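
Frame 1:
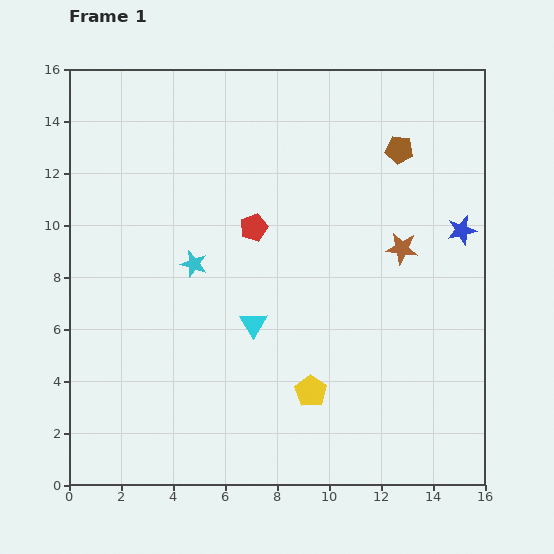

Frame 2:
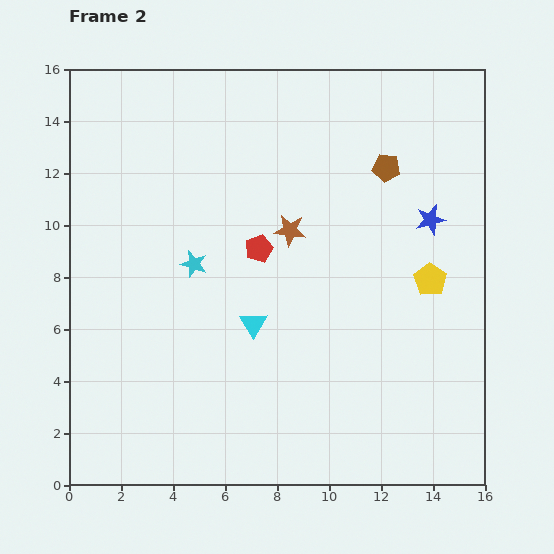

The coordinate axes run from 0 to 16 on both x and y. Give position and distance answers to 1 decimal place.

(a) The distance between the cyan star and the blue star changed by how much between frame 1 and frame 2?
-1.1

Distance in frame 1: 10.4. Distance in frame 2: 9.3.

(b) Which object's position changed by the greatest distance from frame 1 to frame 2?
the yellow pentagon

(moved 6.3; next 4.4)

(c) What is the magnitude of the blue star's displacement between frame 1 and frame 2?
1.3

The blue star moved from (15.1, 9.8) to (13.9, 10.2), a distance of √(1.2² + 0.4²) ≈ 1.3.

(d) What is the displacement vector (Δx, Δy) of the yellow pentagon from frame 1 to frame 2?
(4.6, 4.3)

The yellow pentagon was at (9.3, 3.6) in frame 1 and (13.9, 7.9) in frame 2.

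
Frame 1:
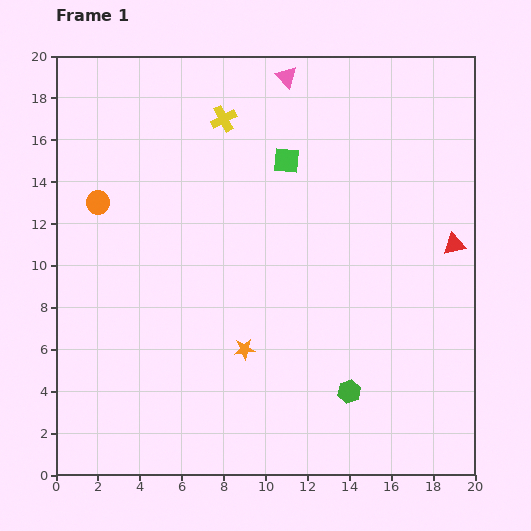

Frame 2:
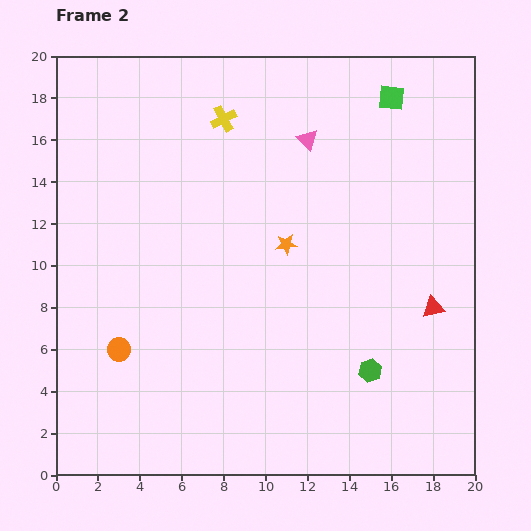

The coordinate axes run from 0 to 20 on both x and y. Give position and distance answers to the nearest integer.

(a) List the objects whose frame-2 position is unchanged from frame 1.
the yellow cross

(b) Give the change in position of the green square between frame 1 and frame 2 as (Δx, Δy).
(5, 3)

The green square was at (11, 15) in frame 1 and (16, 18) in frame 2.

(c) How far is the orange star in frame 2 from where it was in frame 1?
5

The orange star moved from (9, 6) to (11, 11), a distance of √(2² + 5²) ≈ 5.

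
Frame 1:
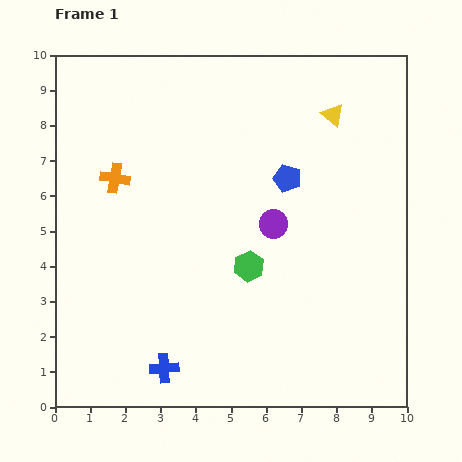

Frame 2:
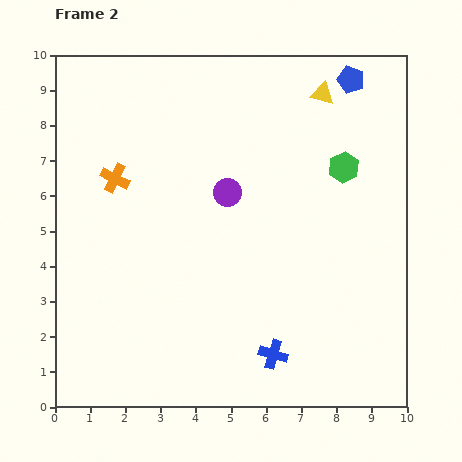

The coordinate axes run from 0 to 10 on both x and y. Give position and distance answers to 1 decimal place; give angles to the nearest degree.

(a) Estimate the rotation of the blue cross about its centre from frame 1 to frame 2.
20° clockwise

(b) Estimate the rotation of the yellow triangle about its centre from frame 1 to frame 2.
26° counter-clockwise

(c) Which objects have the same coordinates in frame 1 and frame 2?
the orange cross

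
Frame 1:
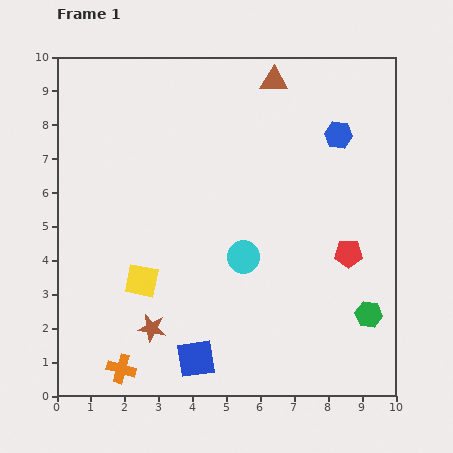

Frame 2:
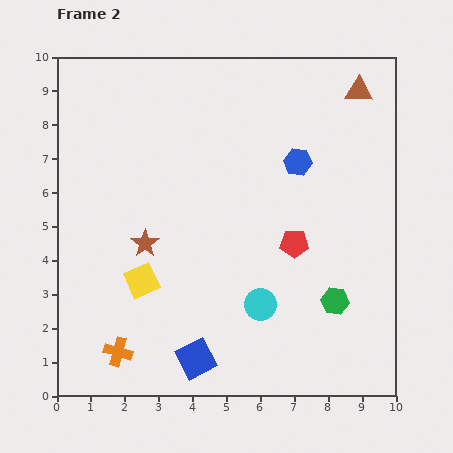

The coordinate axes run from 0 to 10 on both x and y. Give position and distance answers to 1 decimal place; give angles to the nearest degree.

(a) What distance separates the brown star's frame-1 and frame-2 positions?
2.5

The brown star moved from (2.8, 2.0) to (2.6, 4.5), a distance of √(0.2² + 2.5²) ≈ 2.5.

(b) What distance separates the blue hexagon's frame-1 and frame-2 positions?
1.4

The blue hexagon moved from (8.3, 7.7) to (7.1, 6.9), a distance of √(1.2² + 0.8²) ≈ 1.4.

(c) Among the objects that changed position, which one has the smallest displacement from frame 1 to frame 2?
the orange cross

(moved 0.5)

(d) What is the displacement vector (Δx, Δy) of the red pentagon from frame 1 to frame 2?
(-1.6, 0.3)

The red pentagon was at (8.6, 4.2) in frame 1 and (7.0, 4.5) in frame 2.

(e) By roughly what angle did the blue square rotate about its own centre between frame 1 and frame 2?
19° counter-clockwise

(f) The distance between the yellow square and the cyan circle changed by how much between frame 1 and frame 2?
+0.5

Distance in frame 1: 3.1. Distance in frame 2: 3.6.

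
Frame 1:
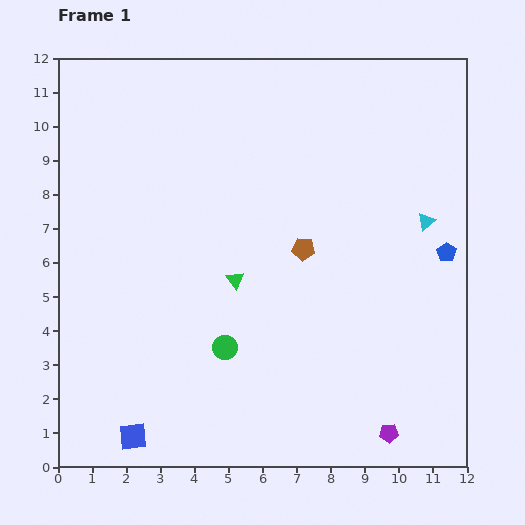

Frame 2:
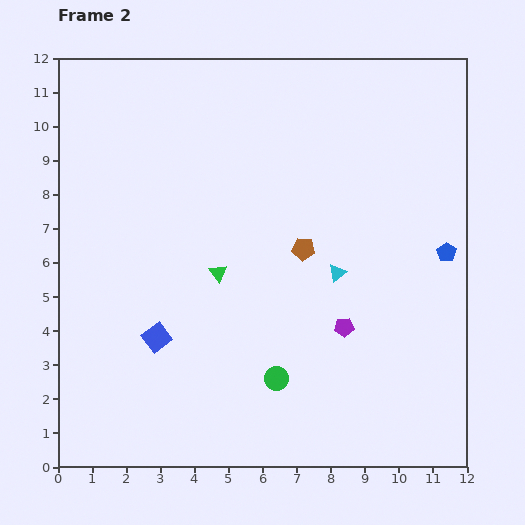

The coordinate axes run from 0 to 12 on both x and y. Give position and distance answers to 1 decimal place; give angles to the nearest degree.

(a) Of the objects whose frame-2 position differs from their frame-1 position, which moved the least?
the green triangle

(moved 0.5)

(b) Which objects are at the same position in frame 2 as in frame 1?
the blue pentagon, the brown pentagon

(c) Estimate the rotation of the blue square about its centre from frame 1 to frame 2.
30° counter-clockwise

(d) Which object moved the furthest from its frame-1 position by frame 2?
the purple pentagon

(moved 3.4; next 3.0)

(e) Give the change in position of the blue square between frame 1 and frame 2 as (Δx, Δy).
(0.7, 2.9)

The blue square was at (2.2, 0.9) in frame 1 and (2.9, 3.8) in frame 2.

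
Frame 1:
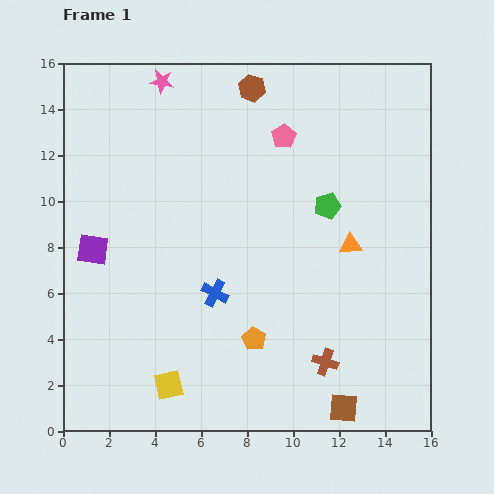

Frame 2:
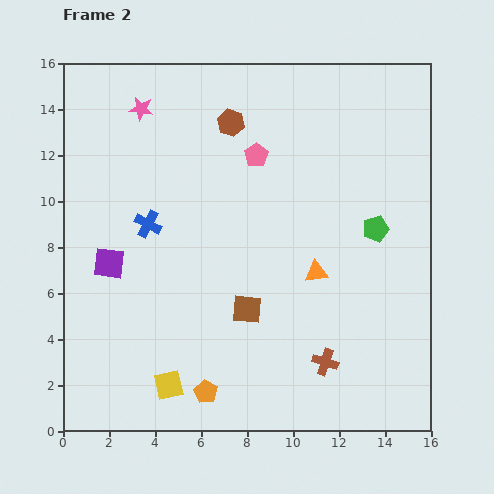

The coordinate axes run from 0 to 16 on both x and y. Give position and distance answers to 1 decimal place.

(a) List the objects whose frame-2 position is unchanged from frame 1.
the brown cross, the yellow square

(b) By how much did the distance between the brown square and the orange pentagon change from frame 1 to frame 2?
-0.9

Distance in frame 1: 4.9. Distance in frame 2: 4.0.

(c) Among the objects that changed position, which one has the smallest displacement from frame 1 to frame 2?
the purple square

(moved 0.9)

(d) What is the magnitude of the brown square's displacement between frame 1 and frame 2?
6.0

The brown square moved from (12.2, 1.0) to (8.0, 5.3), a distance of √(4.2² + 4.3²) ≈ 6.0.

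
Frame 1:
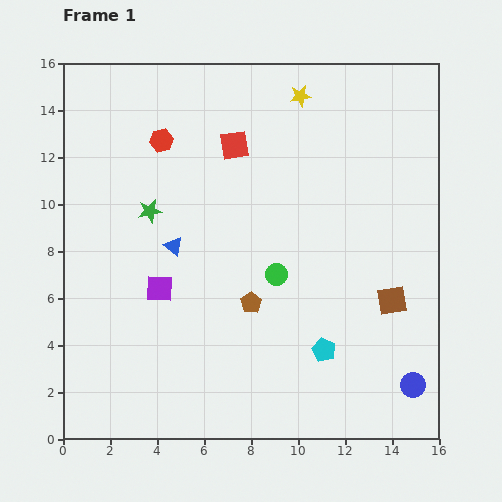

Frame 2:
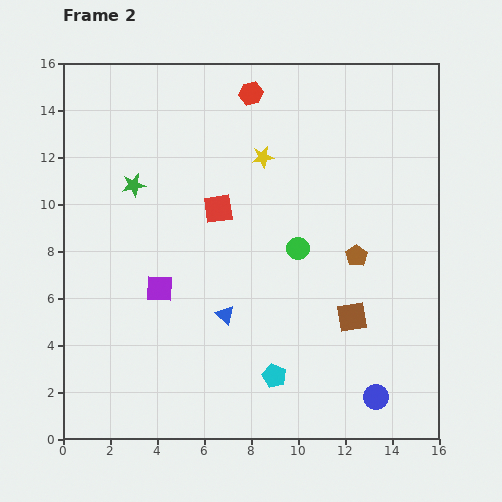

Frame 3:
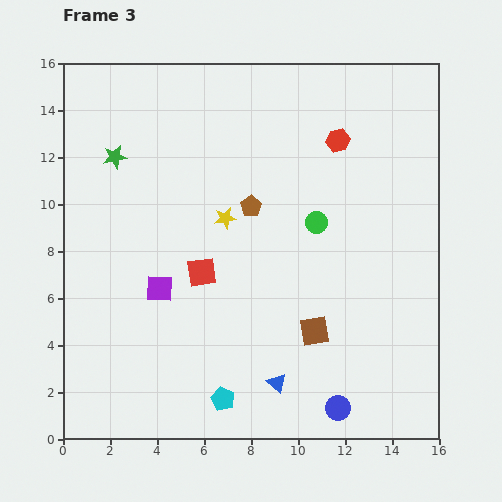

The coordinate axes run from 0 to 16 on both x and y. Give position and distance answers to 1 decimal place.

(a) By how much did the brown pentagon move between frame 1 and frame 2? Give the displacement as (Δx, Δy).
(4.5, 2.0)

The brown pentagon was at (8.0, 5.8) in frame 1 and (12.5, 7.8) in frame 2.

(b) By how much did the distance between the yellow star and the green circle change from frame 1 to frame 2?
-3.5

Distance in frame 1: 7.7. Distance in frame 2: 4.2.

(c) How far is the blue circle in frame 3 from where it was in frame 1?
3.4

The blue circle moved from (14.9, 2.3) to (11.7, 1.3), a distance of √(3.2² + 1.0²) ≈ 3.4.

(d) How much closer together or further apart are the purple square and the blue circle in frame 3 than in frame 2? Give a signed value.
-1.1

Distance in frame 2: 10.3. Distance in frame 3: 9.2.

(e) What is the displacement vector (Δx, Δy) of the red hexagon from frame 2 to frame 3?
(3.7, -2.0)

The red hexagon was at (8.0, 14.7) in frame 2 and (11.7, 12.7) in frame 3.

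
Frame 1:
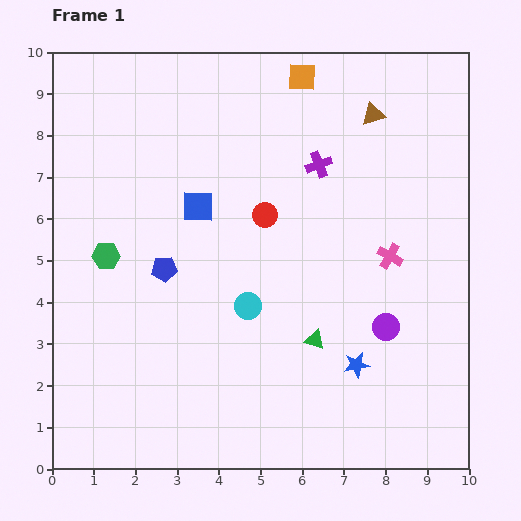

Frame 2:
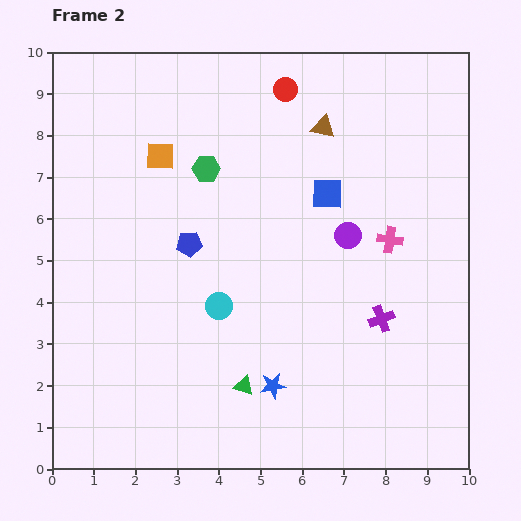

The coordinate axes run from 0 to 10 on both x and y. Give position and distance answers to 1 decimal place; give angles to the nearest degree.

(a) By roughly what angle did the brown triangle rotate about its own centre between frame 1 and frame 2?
29° clockwise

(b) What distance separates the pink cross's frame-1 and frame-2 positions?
0.4

The pink cross moved from (8.1, 5.1) to (8.1, 5.5), a distance of √(0.0² + 0.4²) ≈ 0.4.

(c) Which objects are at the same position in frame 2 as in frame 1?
none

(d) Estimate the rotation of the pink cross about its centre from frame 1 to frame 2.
21° counter-clockwise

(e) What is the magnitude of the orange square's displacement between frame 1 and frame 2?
3.9

The orange square moved from (6.0, 9.4) to (2.6, 7.5), a distance of √(3.4² + 1.9²) ≈ 3.9.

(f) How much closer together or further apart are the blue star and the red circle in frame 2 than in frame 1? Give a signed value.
+2.9

Distance in frame 1: 4.2. Distance in frame 2: 7.1.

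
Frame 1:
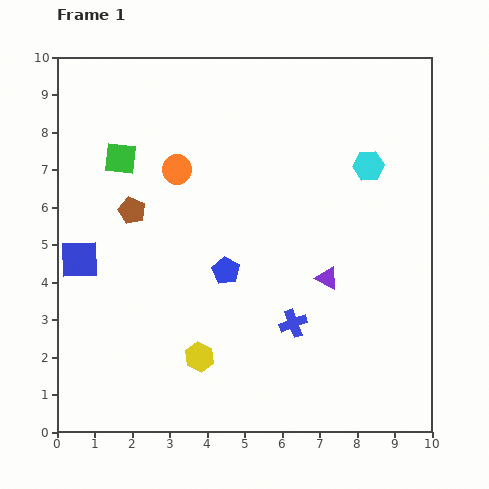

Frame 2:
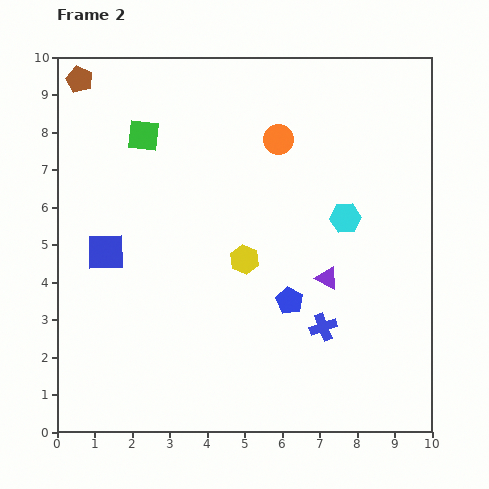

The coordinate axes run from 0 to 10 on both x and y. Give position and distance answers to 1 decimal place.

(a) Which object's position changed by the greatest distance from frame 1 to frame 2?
the brown pentagon

(moved 3.8; next 2.9)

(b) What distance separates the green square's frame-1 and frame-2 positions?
0.8

The green square moved from (1.7, 7.3) to (2.3, 7.9), a distance of √(0.6² + 0.6²) ≈ 0.8.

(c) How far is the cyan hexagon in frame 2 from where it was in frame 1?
1.5

The cyan hexagon moved from (8.3, 7.1) to (7.7, 5.7), a distance of √(0.6² + 1.4²) ≈ 1.5.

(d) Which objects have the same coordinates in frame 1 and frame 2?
the purple triangle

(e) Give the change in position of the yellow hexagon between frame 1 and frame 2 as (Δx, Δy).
(1.2, 2.6)

The yellow hexagon was at (3.8, 2.0) in frame 1 and (5.0, 4.6) in frame 2.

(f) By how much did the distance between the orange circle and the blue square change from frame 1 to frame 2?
+2.0

Distance in frame 1: 3.5. Distance in frame 2: 5.5.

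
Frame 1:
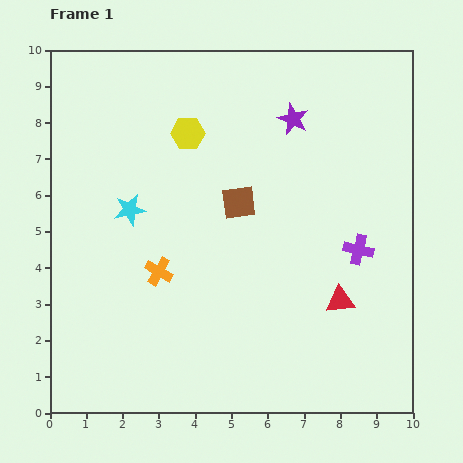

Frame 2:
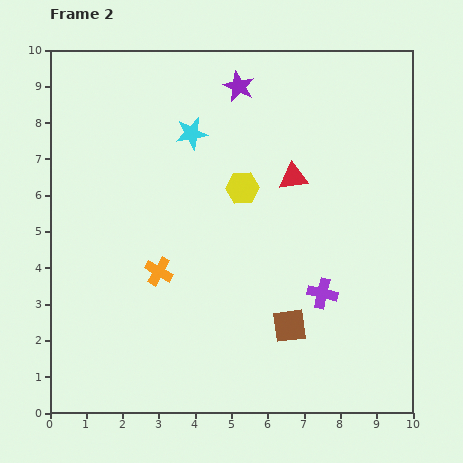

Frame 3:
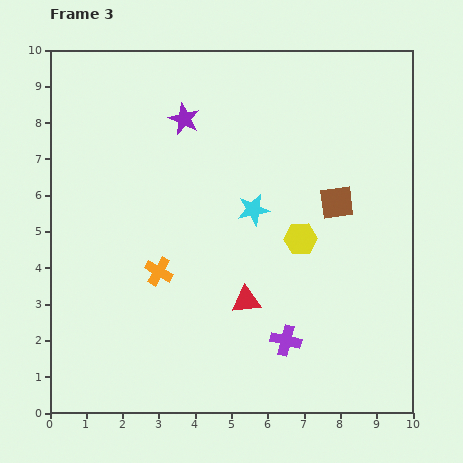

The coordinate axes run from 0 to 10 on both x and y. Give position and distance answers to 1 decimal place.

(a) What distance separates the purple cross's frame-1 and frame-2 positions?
1.6

The purple cross moved from (8.5, 4.5) to (7.5, 3.3), a distance of √(1.0² + 1.2²) ≈ 1.6.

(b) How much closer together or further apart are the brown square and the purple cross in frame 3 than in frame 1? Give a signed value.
+0.5

Distance in frame 1: 3.5. Distance in frame 3: 4.0.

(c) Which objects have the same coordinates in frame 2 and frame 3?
the orange cross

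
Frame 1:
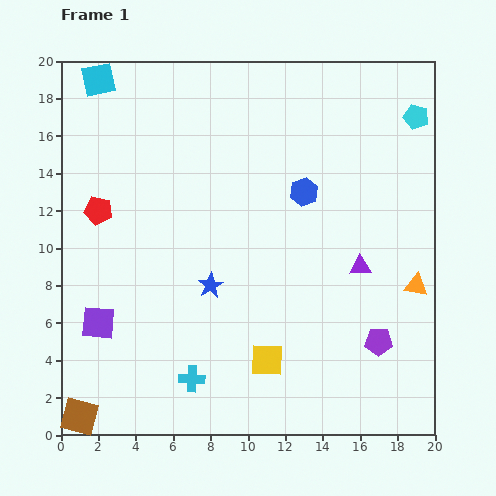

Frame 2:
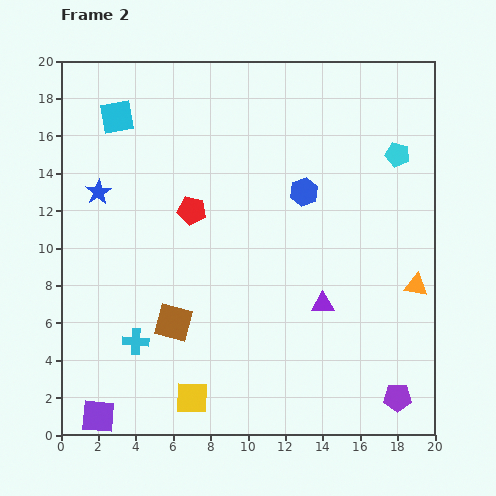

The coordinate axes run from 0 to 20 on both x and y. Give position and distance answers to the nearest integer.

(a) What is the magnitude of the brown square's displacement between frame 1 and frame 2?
7

The brown square moved from (1, 1) to (6, 6), a distance of √(5² + 5²) ≈ 7.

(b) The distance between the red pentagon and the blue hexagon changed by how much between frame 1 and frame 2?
-5

Distance in frame 1: 11. Distance in frame 2: 6.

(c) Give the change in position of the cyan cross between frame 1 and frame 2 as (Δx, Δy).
(-3, 2)

The cyan cross was at (7, 3) in frame 1 and (4, 5) in frame 2.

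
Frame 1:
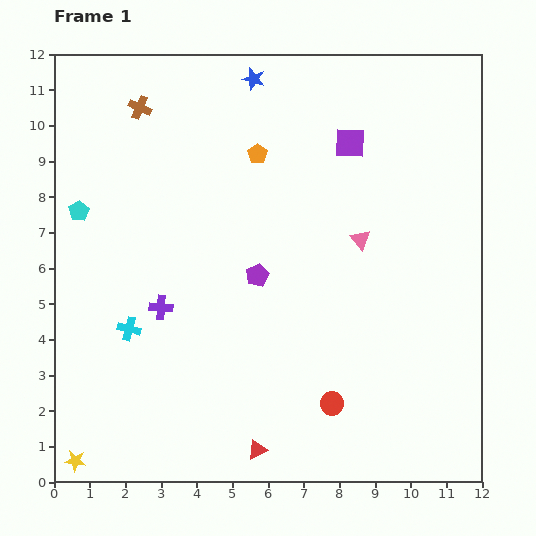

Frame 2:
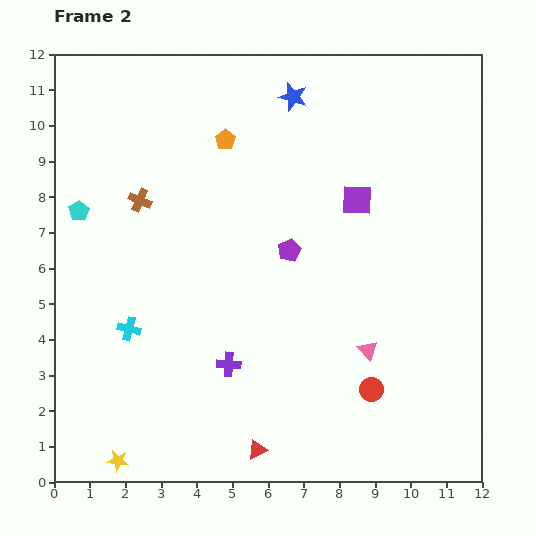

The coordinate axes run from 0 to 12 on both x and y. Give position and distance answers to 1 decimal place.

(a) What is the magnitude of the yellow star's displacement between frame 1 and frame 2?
1.2

The yellow star moved from (0.6, 0.6) to (1.8, 0.6), a distance of √(1.2² + 0.0²) ≈ 1.2.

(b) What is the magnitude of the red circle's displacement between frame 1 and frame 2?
1.2

The red circle moved from (7.8, 2.2) to (8.9, 2.6), a distance of √(1.1² + 0.4²) ≈ 1.2.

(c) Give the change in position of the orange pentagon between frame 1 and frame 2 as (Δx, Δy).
(-0.9, 0.4)

The orange pentagon was at (5.7, 9.2) in frame 1 and (4.8, 9.6) in frame 2.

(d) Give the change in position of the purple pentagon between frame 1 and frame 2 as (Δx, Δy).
(0.9, 0.7)

The purple pentagon was at (5.7, 5.8) in frame 1 and (6.6, 6.5) in frame 2.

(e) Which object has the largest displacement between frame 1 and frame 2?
the pink triangle

(moved 3.1; next 2.6)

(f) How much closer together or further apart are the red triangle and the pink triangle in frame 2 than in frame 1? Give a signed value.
-2.4

Distance in frame 1: 6.6. Distance in frame 2: 4.2.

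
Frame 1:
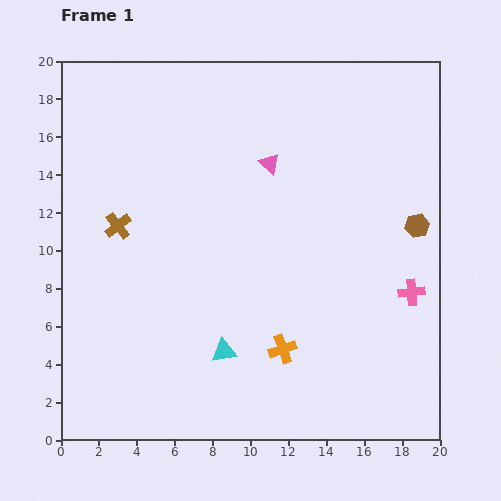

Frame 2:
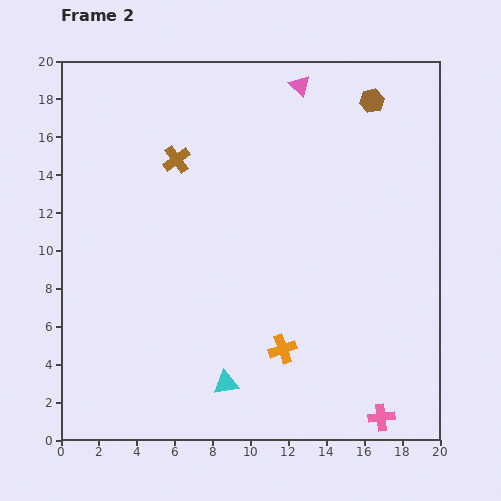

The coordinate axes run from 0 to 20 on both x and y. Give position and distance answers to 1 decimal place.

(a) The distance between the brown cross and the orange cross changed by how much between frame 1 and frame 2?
+0.6

Distance in frame 1: 10.9. Distance in frame 2: 11.5.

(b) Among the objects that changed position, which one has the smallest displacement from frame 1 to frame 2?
the cyan triangle

(moved 1.7)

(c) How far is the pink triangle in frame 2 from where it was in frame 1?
4.4

The pink triangle moved from (11.0, 14.6) to (12.6, 18.7), a distance of √(1.6² + 4.1²) ≈ 4.4.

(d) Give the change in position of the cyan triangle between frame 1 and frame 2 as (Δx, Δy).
(0.1, -1.7)

The cyan triangle was at (8.6, 4.7) in frame 1 and (8.7, 3.0) in frame 2.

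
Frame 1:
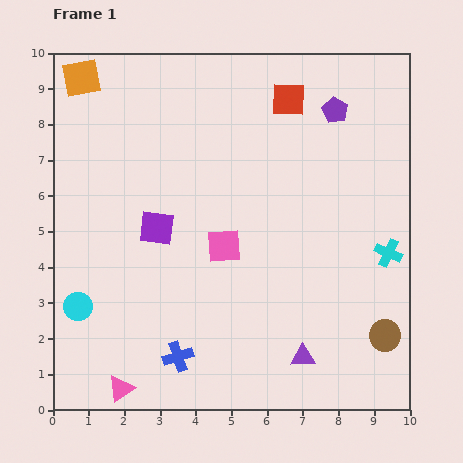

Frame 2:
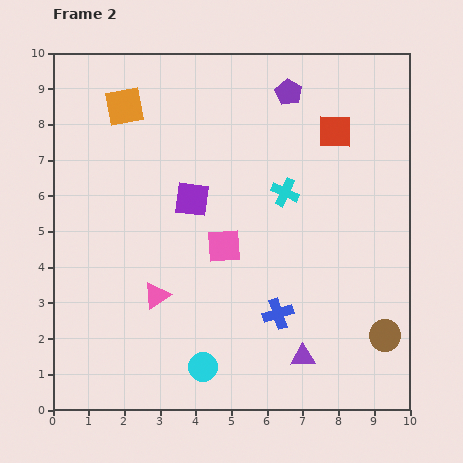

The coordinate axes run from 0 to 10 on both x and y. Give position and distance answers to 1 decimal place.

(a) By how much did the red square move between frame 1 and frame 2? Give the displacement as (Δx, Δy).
(1.3, -0.9)

The red square was at (6.6, 8.7) in frame 1 and (7.9, 7.8) in frame 2.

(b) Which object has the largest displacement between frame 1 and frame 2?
the cyan circle

(moved 3.9; next 3.4)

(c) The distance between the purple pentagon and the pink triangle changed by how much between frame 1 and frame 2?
-3.0

Distance in frame 1: 9.8. Distance in frame 2: 6.8.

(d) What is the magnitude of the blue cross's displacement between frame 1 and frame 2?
3.0

The blue cross moved from (3.5, 1.5) to (6.3, 2.7), a distance of √(2.8² + 1.2²) ≈ 3.0.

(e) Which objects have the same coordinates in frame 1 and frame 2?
the pink square, the purple triangle, the brown circle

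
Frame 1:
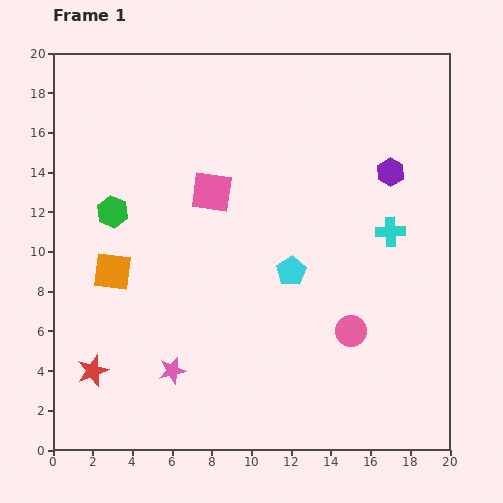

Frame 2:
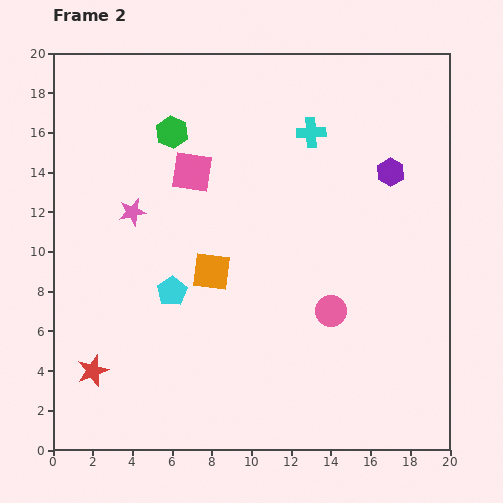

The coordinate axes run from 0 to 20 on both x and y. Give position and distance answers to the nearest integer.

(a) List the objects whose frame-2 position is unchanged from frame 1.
the purple hexagon, the red star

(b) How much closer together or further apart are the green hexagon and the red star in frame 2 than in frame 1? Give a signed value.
+5

Distance in frame 1: 8. Distance in frame 2: 13.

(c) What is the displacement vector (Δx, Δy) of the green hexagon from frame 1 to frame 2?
(3, 4)

The green hexagon was at (3, 12) in frame 1 and (6, 16) in frame 2.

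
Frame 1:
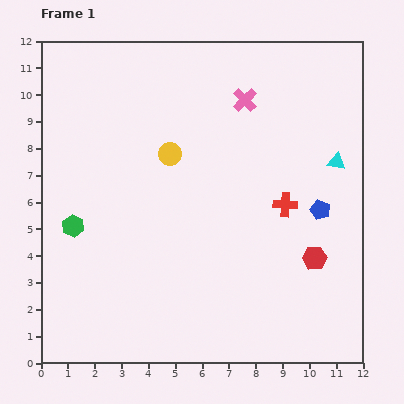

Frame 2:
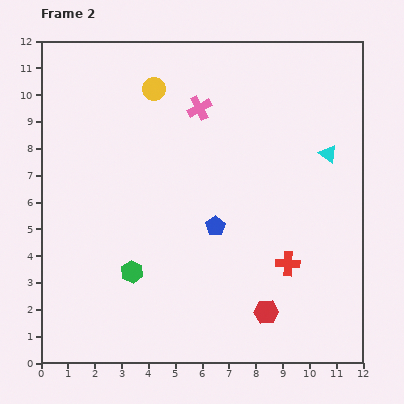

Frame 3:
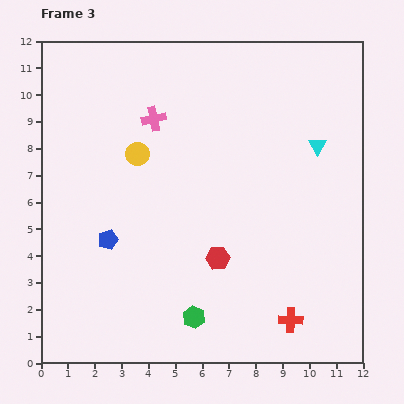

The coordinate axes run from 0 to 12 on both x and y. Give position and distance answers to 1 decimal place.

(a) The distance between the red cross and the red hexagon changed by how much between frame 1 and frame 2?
-0.3

Distance in frame 1: 2.3. Distance in frame 2: 2.0.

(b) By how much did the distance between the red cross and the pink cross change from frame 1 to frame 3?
+4.9

Distance in frame 1: 4.2. Distance in frame 3: 9.1.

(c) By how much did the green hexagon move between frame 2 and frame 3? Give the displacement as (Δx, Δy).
(2.3, -1.7)

The green hexagon was at (3.4, 3.4) in frame 2 and (5.7, 1.7) in frame 3.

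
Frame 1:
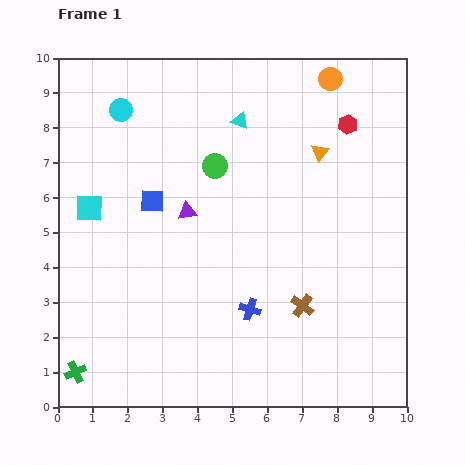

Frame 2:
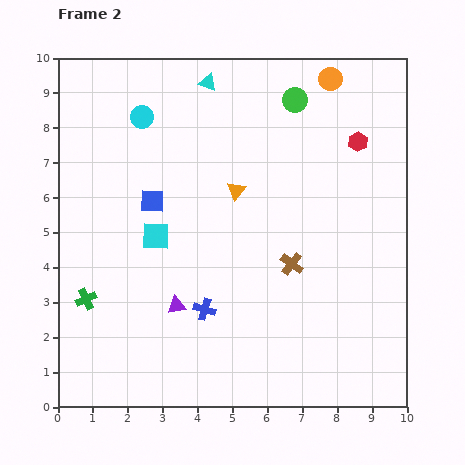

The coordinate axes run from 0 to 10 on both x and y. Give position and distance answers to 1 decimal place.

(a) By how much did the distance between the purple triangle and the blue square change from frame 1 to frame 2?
+2.1

Distance in frame 1: 1.0. Distance in frame 2: 3.1.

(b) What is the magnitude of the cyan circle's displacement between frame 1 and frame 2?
0.6

The cyan circle moved from (1.8, 8.5) to (2.4, 8.3), a distance of √(0.6² + 0.2²) ≈ 0.6.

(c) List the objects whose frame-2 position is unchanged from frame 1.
the blue square, the orange circle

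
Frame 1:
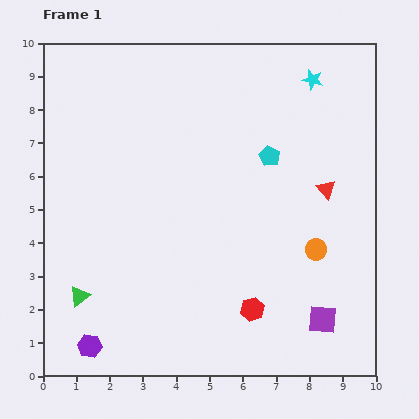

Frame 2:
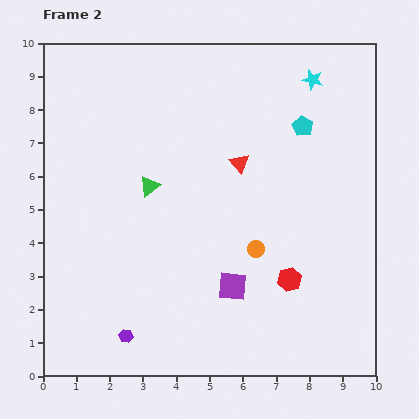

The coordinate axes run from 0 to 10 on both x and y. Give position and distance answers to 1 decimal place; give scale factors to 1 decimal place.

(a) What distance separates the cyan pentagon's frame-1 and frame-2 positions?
1.3

The cyan pentagon moved from (6.8, 6.6) to (7.8, 7.5), a distance of √(1.0² + 0.9²) ≈ 1.3.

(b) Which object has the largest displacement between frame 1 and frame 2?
the green triangle

(moved 3.9; next 2.9)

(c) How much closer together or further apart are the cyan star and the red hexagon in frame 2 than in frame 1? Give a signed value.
-1.1

Distance in frame 1: 7.1. Distance in frame 2: 6.0.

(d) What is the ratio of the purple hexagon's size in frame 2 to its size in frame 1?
0.6×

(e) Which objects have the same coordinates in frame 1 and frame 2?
the cyan star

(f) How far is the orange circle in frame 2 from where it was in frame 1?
1.8

The orange circle moved from (8.2, 3.8) to (6.4, 3.8), a distance of √(1.8² + 0.0²) ≈ 1.8.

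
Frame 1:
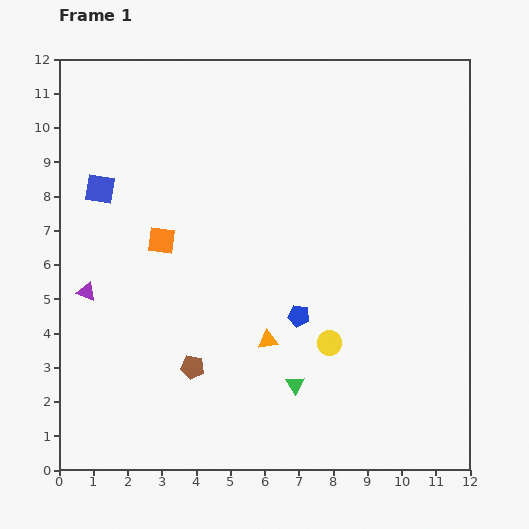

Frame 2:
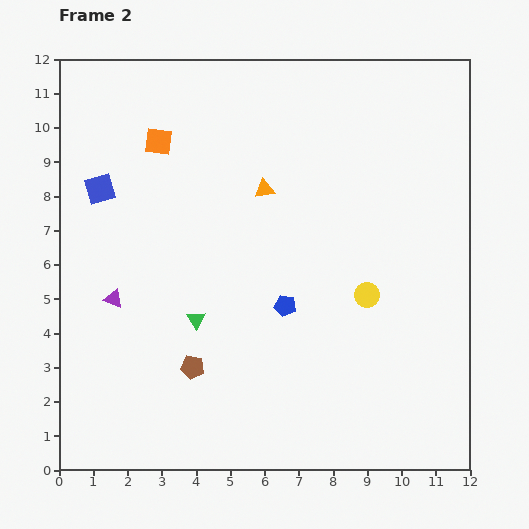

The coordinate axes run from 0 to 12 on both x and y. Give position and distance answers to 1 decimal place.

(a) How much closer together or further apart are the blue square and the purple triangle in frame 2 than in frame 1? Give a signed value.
+0.2

Distance in frame 1: 3.0. Distance in frame 2: 3.2.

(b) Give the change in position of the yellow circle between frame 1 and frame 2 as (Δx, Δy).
(1.1, 1.4)

The yellow circle was at (7.9, 3.7) in frame 1 and (9.0, 5.1) in frame 2.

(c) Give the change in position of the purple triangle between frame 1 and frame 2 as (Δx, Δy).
(0.8, -0.2)

The purple triangle was at (0.8, 5.2) in frame 1 and (1.6, 5.0) in frame 2.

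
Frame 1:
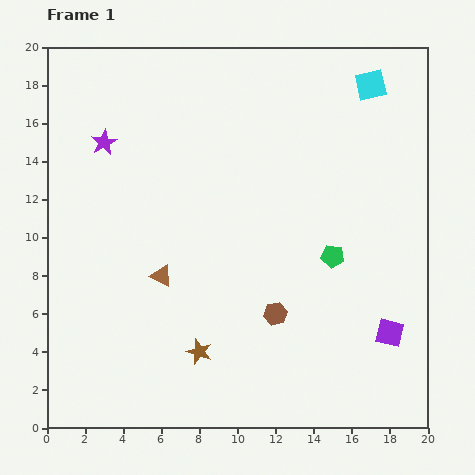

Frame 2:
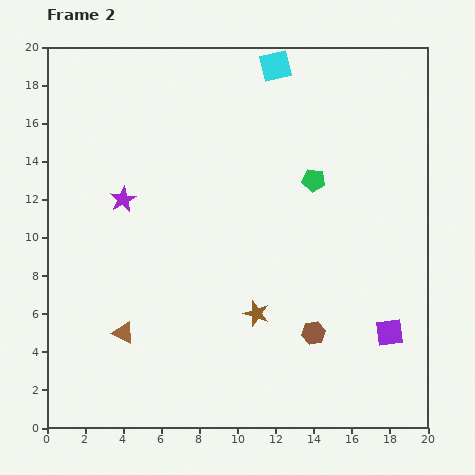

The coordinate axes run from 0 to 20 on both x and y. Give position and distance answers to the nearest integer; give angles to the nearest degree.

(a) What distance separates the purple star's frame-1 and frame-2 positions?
3

The purple star moved from (3, 15) to (4, 12), a distance of √(1² + 3²) ≈ 3.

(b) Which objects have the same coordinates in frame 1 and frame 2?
the purple square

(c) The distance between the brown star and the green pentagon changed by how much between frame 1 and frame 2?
-1

Distance in frame 1: 9. Distance in frame 2: 8.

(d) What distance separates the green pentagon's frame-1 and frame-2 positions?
4

The green pentagon moved from (15, 9) to (14, 13), a distance of √(1² + 4²) ≈ 4.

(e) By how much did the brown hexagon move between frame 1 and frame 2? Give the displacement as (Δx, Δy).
(2, -1)

The brown hexagon was at (12, 6) in frame 1 and (14, 5) in frame 2.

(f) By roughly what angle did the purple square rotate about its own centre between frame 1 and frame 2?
22° counter-clockwise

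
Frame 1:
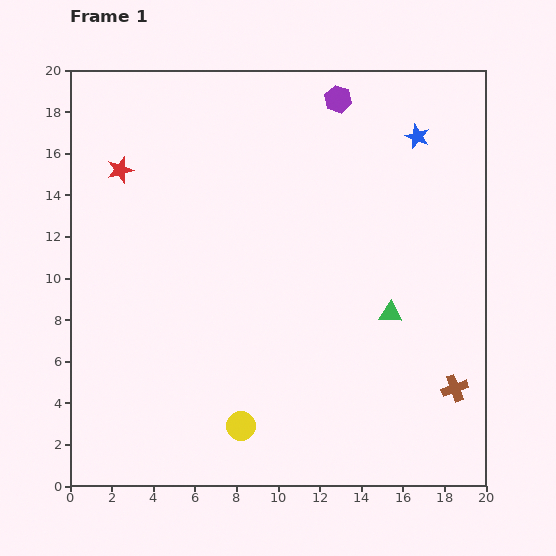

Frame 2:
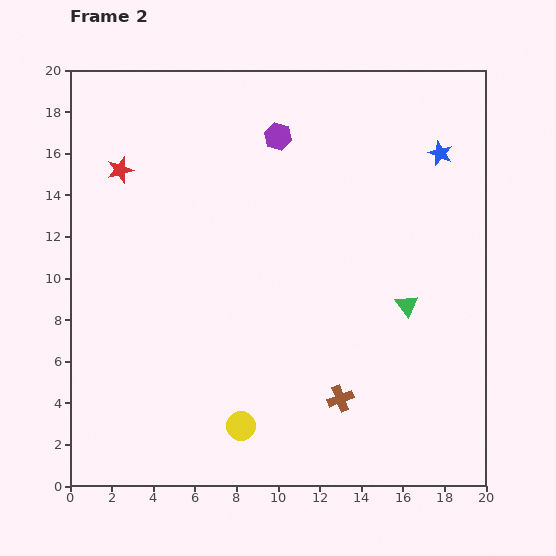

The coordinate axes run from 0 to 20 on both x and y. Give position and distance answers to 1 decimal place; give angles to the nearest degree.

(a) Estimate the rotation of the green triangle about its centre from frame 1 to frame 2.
49° clockwise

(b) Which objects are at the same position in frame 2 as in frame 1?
the yellow circle, the red star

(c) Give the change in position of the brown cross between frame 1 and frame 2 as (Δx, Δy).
(-5.5, -0.5)

The brown cross was at (18.5, 4.7) in frame 1 and (13.0, 4.2) in frame 2.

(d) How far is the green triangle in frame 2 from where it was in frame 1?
0.9

The green triangle moved from (15.4, 8.3) to (16.2, 8.7), a distance of √(0.8² + 0.4²) ≈ 0.9.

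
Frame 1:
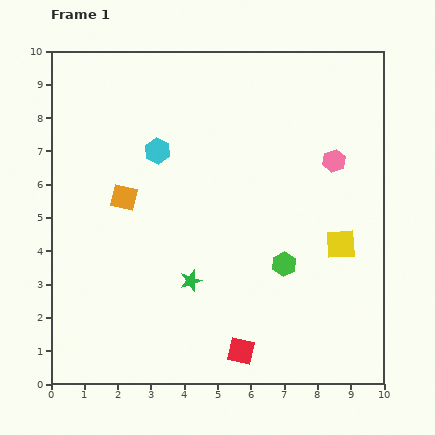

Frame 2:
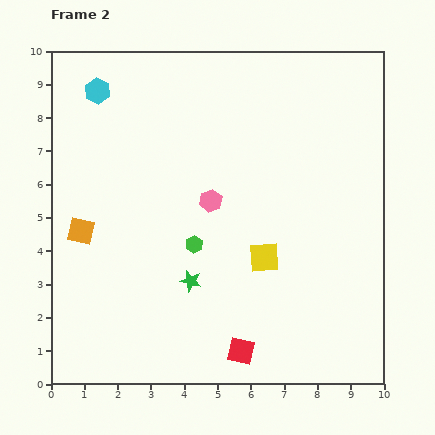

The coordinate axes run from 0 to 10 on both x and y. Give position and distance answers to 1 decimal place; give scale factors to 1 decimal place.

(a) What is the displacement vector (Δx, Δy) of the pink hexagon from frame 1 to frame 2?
(-3.7, -1.2)

The pink hexagon was at (8.5, 6.7) in frame 1 and (4.8, 5.5) in frame 2.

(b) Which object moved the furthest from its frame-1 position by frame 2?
the pink hexagon

(moved 3.9; next 2.8)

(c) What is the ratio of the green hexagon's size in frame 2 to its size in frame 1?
0.7×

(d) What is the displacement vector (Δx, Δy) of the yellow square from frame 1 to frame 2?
(-2.3, -0.4)

The yellow square was at (8.7, 4.2) in frame 1 and (6.4, 3.8) in frame 2.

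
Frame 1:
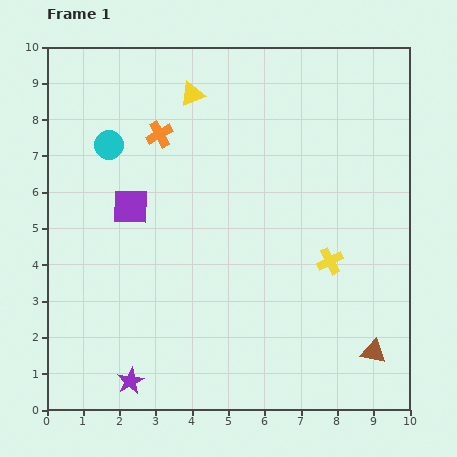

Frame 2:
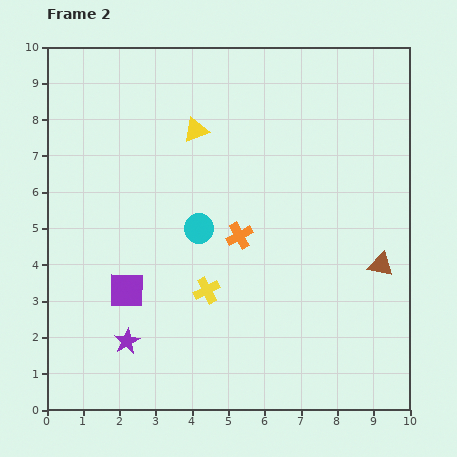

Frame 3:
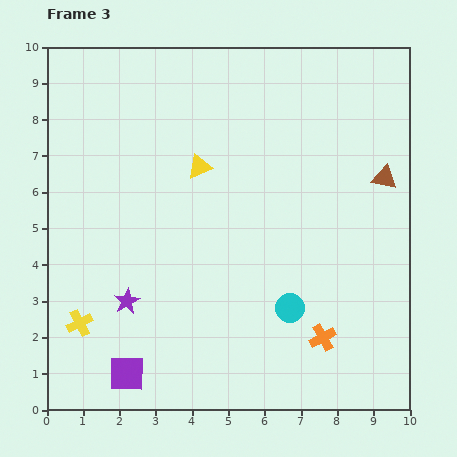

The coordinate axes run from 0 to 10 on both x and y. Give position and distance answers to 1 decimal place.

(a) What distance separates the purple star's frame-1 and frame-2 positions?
1.1

The purple star moved from (2.3, 0.8) to (2.2, 1.9), a distance of √(0.1² + 1.1²) ≈ 1.1.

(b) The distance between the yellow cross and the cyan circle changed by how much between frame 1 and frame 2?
-5.2

Distance in frame 1: 6.9. Distance in frame 2: 1.7.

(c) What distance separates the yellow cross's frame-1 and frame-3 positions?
7.1

The yellow cross moved from (7.8, 4.1) to (0.9, 2.4), a distance of √(6.9² + 1.7²) ≈ 7.1.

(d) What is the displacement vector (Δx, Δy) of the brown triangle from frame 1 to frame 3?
(0.3, 4.8)

The brown triangle was at (9.0, 1.6) in frame 1 and (9.3, 6.4) in frame 3.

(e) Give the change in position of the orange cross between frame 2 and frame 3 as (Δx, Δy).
(2.3, -2.8)

The orange cross was at (5.3, 4.8) in frame 2 and (7.6, 2.0) in frame 3.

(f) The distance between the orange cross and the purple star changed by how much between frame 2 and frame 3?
+1.3

Distance in frame 2: 4.2. Distance in frame 3: 5.5.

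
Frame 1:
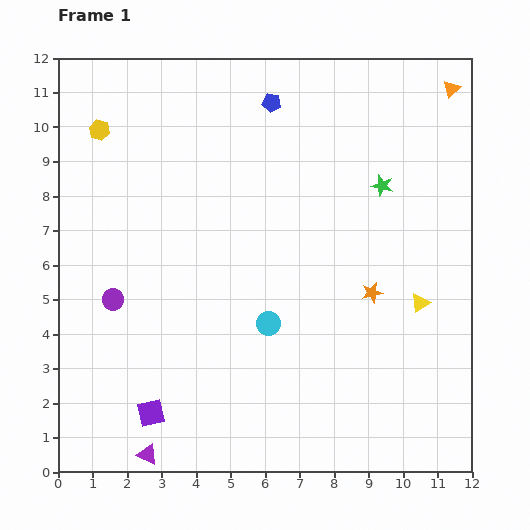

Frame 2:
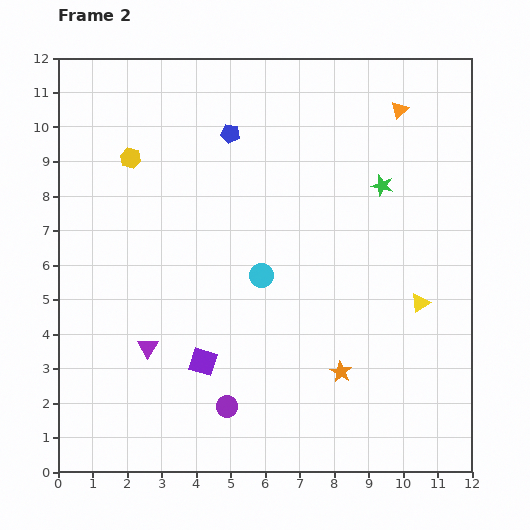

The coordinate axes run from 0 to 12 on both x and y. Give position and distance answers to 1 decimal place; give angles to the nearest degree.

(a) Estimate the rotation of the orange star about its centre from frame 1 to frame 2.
29° counter-clockwise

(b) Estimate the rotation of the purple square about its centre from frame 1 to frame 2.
30° clockwise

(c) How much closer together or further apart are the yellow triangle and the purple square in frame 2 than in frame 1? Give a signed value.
-1.9

Distance in frame 1: 8.4. Distance in frame 2: 6.5.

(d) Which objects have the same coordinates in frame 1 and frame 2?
the green star, the yellow triangle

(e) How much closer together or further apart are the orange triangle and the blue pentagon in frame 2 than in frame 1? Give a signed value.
-0.3

Distance in frame 1: 5.2. Distance in frame 2: 4.9.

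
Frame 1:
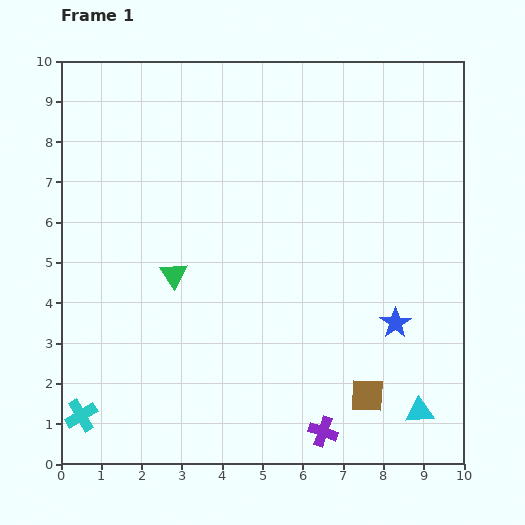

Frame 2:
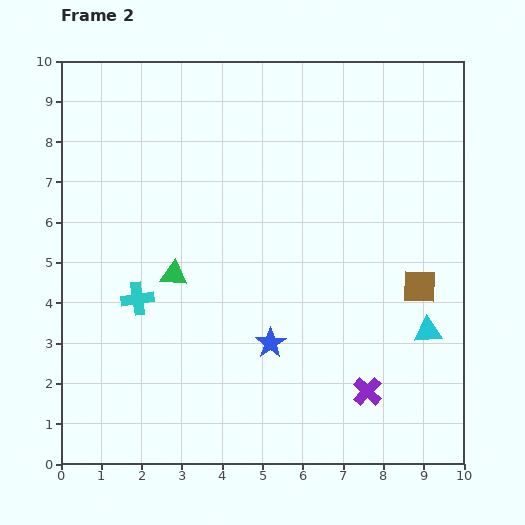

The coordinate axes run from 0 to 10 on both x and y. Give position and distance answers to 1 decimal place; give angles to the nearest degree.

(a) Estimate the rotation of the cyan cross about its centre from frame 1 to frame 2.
22° clockwise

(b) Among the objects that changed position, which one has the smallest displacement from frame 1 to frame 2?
the purple cross

(moved 1.5)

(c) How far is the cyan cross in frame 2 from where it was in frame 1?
3.2

The cyan cross moved from (0.5, 1.2) to (1.9, 4.1), a distance of √(1.4² + 2.9²) ≈ 3.2.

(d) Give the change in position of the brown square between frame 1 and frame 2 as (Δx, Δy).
(1.3, 2.7)

The brown square was at (7.6, 1.7) in frame 1 and (8.9, 4.4) in frame 2.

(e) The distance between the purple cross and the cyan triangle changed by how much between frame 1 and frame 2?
-0.4

Distance in frame 1: 2.5. Distance in frame 2: 2.1.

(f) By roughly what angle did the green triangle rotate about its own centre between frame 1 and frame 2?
51° counter-clockwise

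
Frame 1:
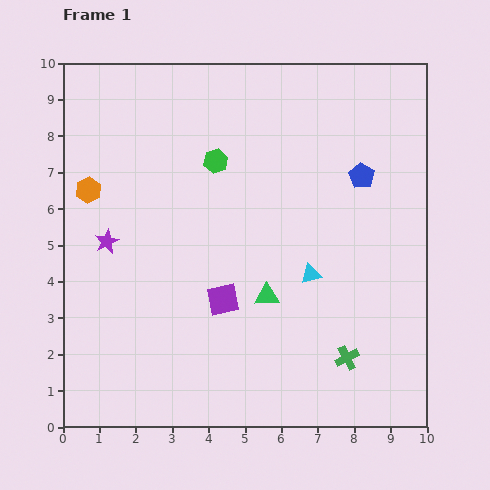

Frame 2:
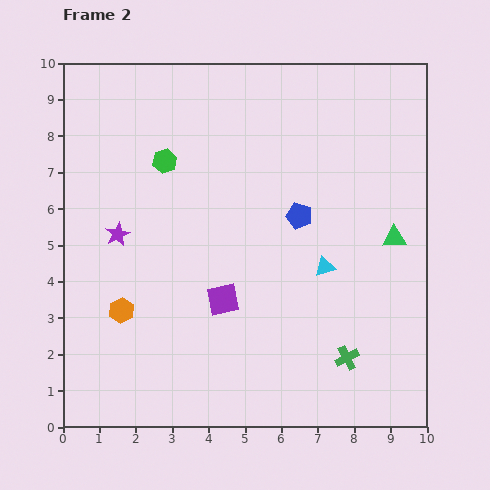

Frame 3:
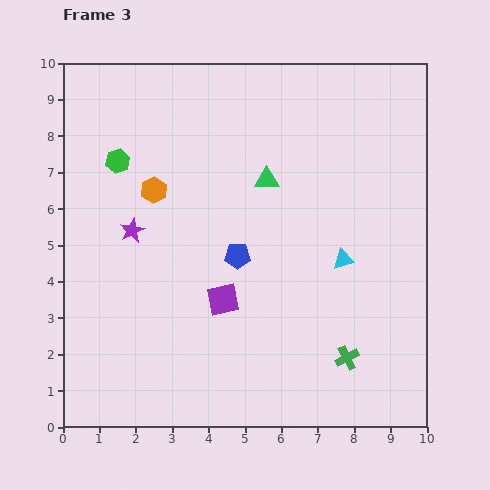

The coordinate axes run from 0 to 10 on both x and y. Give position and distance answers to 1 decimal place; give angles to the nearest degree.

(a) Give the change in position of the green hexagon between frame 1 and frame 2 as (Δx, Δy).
(-1.4, 0.0)

The green hexagon was at (4.2, 7.3) in frame 1 and (2.8, 7.3) in frame 2.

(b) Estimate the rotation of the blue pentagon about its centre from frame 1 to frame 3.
31° counter-clockwise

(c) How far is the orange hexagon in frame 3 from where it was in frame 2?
3.4

The orange hexagon moved from (1.6, 3.2) to (2.5, 6.5), a distance of √(0.9² + 3.3²) ≈ 3.4.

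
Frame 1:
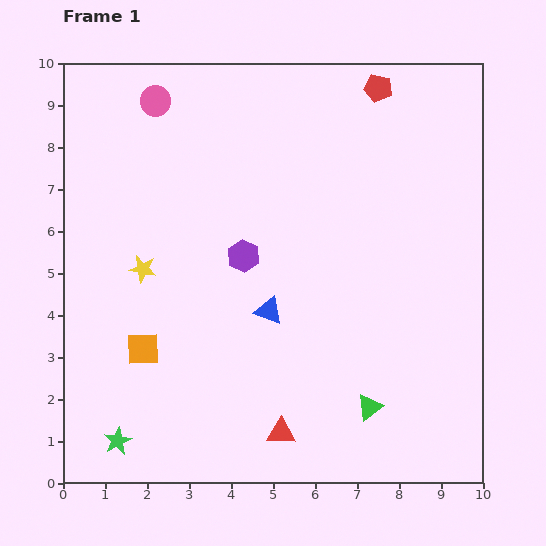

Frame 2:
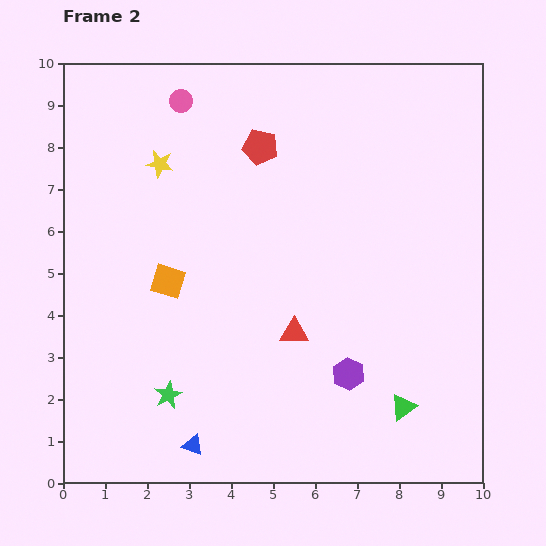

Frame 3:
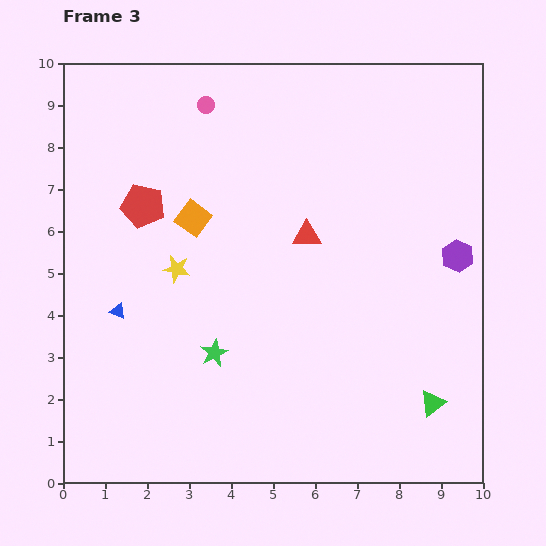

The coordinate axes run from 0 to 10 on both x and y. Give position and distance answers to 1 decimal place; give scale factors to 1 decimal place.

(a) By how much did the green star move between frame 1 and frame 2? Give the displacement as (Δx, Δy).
(1.2, 1.1)

The green star was at (1.3, 1.0) in frame 1 and (2.5, 2.1) in frame 2.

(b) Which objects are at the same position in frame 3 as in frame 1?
none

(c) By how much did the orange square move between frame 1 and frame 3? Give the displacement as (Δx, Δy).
(1.2, 3.1)

The orange square was at (1.9, 3.2) in frame 1 and (3.1, 6.3) in frame 3.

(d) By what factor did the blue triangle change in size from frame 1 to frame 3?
0.6×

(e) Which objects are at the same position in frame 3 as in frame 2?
none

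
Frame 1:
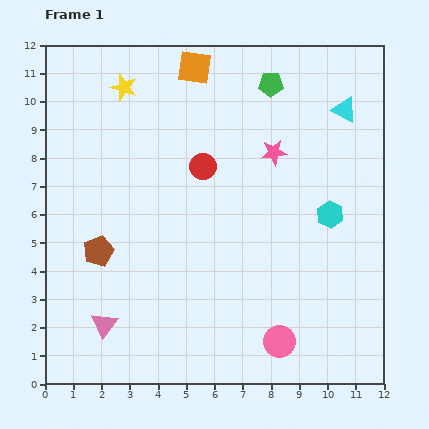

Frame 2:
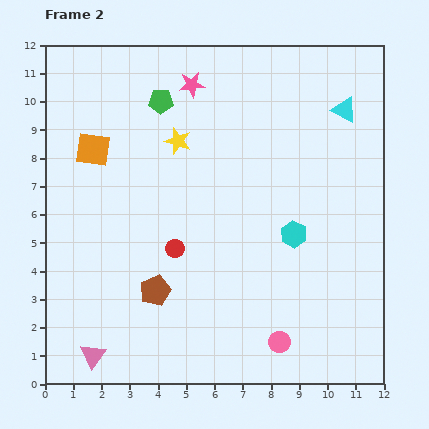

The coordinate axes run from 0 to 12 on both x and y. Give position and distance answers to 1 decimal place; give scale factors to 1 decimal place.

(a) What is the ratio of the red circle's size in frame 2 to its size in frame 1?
0.7×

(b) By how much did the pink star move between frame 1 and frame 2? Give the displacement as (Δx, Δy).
(-2.9, 2.4)

The pink star was at (8.1, 8.2) in frame 1 and (5.2, 10.6) in frame 2.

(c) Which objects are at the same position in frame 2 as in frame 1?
the cyan triangle, the pink circle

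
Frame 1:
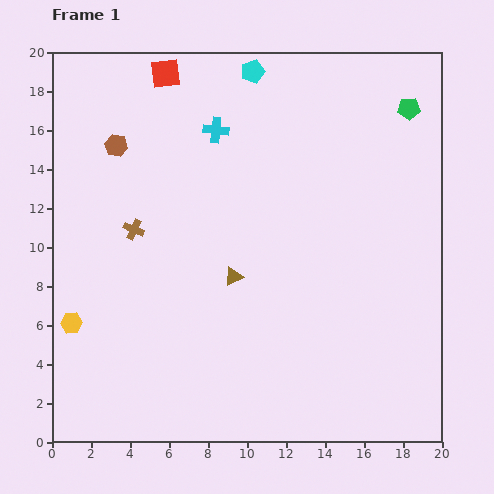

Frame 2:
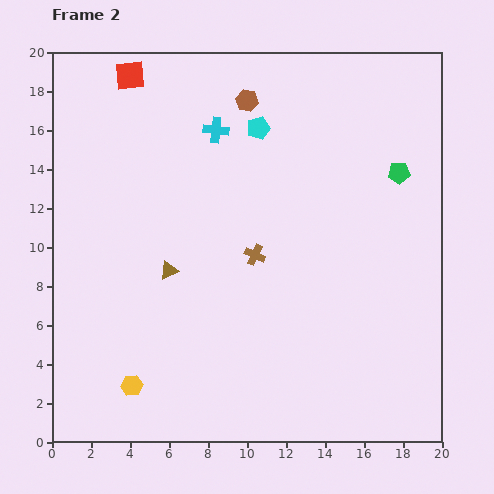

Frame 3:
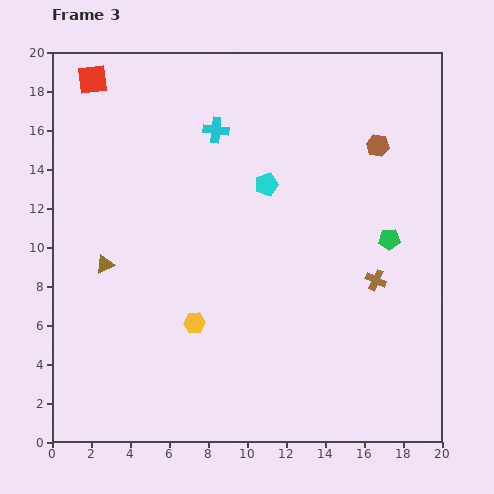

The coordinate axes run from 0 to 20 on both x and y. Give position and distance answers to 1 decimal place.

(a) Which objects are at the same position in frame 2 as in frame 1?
the cyan cross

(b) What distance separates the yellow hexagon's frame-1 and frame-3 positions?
6.3

The yellow hexagon moved from (1.0, 6.1) to (7.3, 6.1), a distance of √(6.3² + 0.0²) ≈ 6.3.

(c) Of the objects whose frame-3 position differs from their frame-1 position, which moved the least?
the red square

(moved 3.7)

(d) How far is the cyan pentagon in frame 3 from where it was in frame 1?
5.8

The cyan pentagon moved from (10.3, 19.0) to (11.0, 13.2), a distance of √(0.7² + 5.8²) ≈ 5.8.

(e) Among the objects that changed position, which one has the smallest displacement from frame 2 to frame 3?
the red square

(moved 1.9)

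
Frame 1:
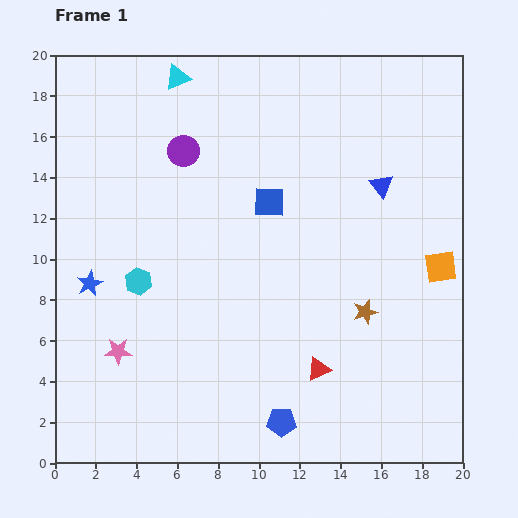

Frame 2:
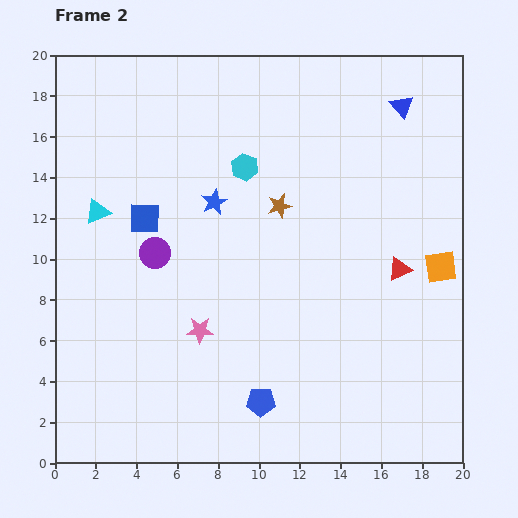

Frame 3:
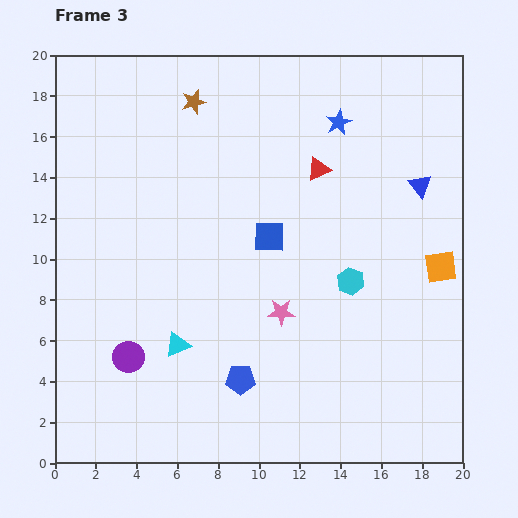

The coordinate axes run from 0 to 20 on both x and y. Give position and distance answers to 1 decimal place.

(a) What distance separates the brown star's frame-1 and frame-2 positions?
6.7

The brown star moved from (15.2, 7.4) to (11.0, 12.6), a distance of √(4.2² + 5.2²) ≈ 6.7.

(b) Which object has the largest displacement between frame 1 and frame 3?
the blue star

(moved 14.5; next 13.3)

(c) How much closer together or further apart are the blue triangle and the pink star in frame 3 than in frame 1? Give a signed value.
-6.0

Distance in frame 1: 15.2. Distance in frame 3: 9.2.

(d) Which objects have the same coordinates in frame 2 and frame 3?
the orange square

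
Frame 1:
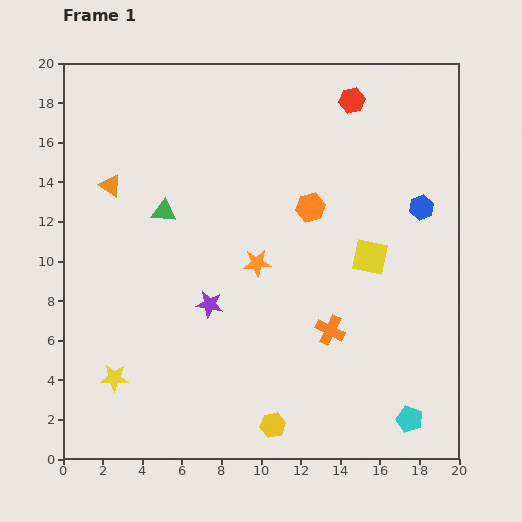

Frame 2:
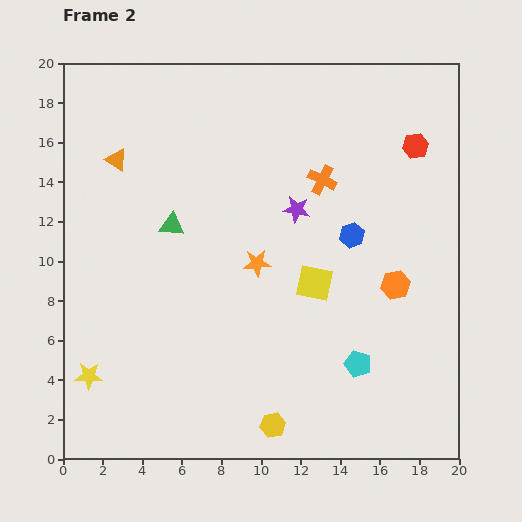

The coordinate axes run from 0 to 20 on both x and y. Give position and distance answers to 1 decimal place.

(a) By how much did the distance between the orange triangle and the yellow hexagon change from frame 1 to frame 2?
+1.0

Distance in frame 1: 14.6. Distance in frame 2: 15.6.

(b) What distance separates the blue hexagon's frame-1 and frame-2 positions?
3.8

The blue hexagon moved from (18.1, 12.7) to (14.6, 11.3), a distance of √(3.5² + 1.4²) ≈ 3.8.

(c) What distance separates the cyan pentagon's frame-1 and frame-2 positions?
3.8

The cyan pentagon moved from (17.5, 2.0) to (14.9, 4.8), a distance of √(2.6² + 2.8²) ≈ 3.8.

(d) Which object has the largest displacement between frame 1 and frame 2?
the orange cross

(moved 7.6; next 6.5)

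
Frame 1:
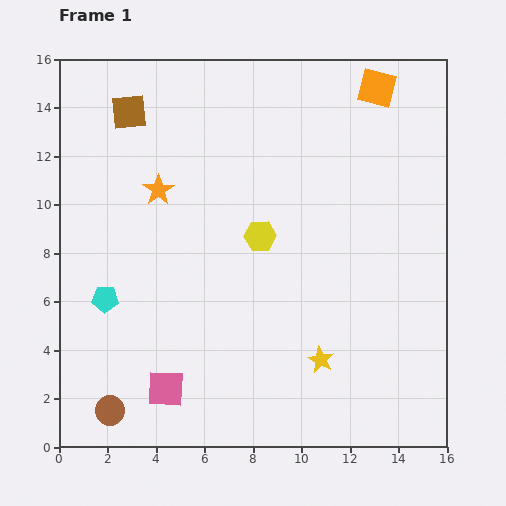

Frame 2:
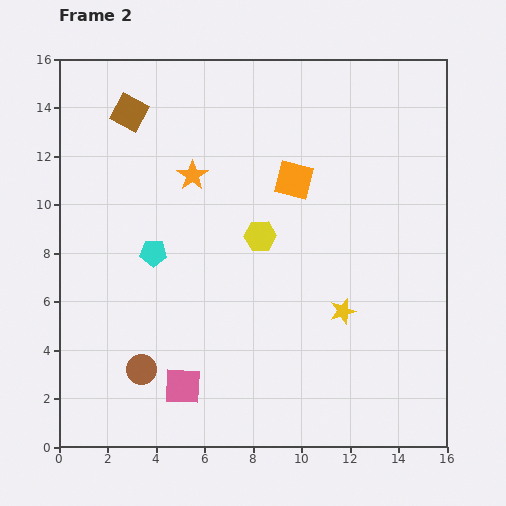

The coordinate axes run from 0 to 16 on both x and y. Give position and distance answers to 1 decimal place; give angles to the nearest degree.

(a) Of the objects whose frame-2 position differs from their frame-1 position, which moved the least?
the pink square

(moved 0.7)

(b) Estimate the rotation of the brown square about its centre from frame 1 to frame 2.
33° clockwise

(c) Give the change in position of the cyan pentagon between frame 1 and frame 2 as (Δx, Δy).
(2.0, 1.9)

The cyan pentagon was at (1.9, 6.1) in frame 1 and (3.9, 8.0) in frame 2.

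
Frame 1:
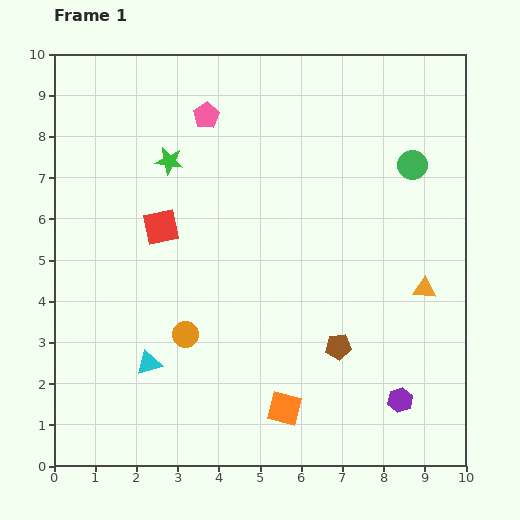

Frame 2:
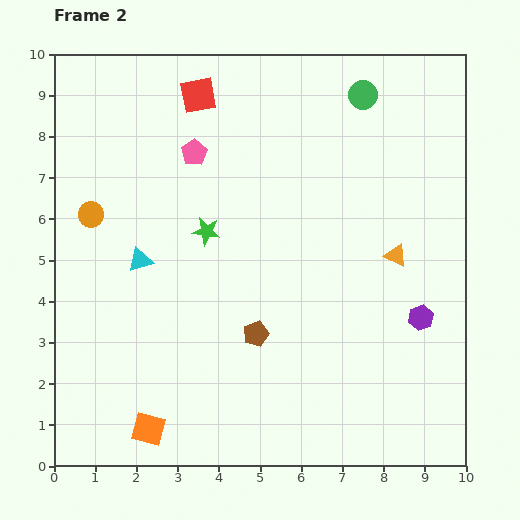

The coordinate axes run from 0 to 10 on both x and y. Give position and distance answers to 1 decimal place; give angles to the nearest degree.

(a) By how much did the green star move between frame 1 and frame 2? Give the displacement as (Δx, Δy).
(0.9, -1.7)

The green star was at (2.8, 7.4) in frame 1 and (3.7, 5.7) in frame 2.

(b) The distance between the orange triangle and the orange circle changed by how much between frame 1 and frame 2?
+1.6

Distance in frame 1: 5.9. Distance in frame 2: 7.5.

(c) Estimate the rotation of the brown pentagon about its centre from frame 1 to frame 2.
15° counter-clockwise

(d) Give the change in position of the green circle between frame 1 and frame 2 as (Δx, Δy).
(-1.2, 1.7)

The green circle was at (8.7, 7.3) in frame 1 and (7.5, 9.0) in frame 2.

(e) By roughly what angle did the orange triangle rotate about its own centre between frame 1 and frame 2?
21° clockwise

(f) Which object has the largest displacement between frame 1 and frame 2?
the orange circle

(moved 3.7; next 3.3)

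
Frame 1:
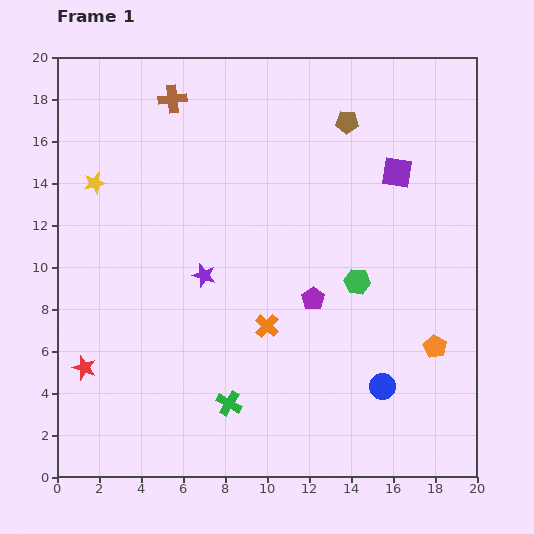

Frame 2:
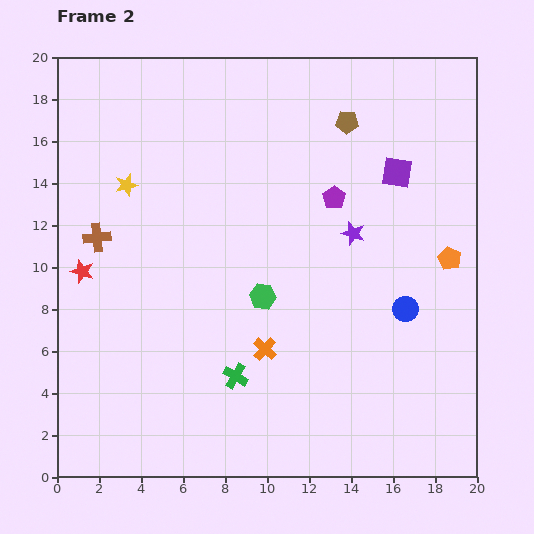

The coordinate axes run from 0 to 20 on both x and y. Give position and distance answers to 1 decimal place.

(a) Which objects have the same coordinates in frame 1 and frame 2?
the purple square, the brown pentagon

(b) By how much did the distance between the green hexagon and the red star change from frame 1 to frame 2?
-4.9

Distance in frame 1: 13.6. Distance in frame 2: 8.7.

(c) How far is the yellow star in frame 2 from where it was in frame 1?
1.5

The yellow star moved from (1.8, 14.0) to (3.3, 13.9), a distance of √(1.5² + 0.1²) ≈ 1.5.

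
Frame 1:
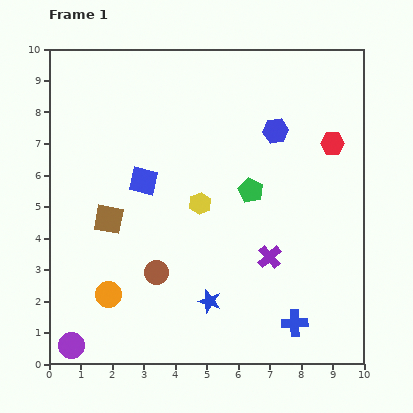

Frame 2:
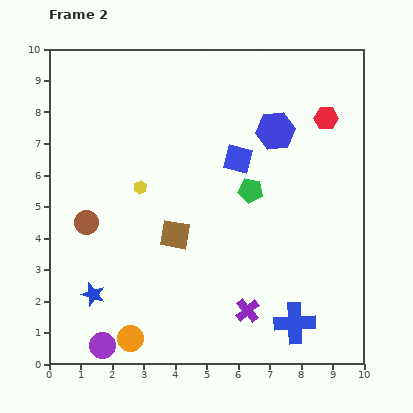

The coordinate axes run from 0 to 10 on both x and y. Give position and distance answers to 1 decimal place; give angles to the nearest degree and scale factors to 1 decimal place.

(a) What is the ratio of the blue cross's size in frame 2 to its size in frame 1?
1.5×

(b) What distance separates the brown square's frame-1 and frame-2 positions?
2.2

The brown square moved from (1.9, 4.6) to (4.0, 4.1), a distance of √(2.1² + 0.5²) ≈ 2.2.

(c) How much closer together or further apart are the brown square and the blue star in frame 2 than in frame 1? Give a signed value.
-0.9

Distance in frame 1: 4.1. Distance in frame 2: 3.2.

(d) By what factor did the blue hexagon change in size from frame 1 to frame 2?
1.5×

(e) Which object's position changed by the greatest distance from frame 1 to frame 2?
the blue star

(moved 3.7; next 3.1)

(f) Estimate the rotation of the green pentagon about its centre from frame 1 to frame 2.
17° counter-clockwise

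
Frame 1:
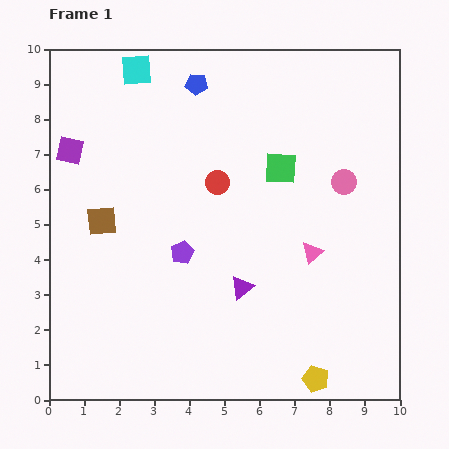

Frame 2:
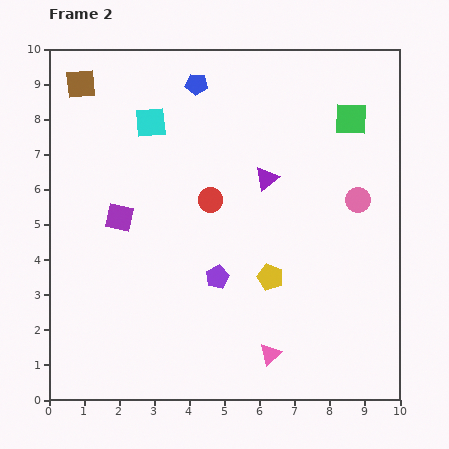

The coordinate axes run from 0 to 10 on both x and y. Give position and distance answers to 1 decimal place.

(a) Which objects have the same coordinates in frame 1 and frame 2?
the blue pentagon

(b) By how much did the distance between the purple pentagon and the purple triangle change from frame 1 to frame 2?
+1.1

Distance in frame 1: 2.0. Distance in frame 2: 3.1.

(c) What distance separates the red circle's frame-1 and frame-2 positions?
0.5

The red circle moved from (4.8, 6.2) to (4.6, 5.7), a distance of √(0.2² + 0.5²) ≈ 0.5.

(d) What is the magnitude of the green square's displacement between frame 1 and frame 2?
2.4

The green square moved from (6.6, 6.6) to (8.6, 8.0), a distance of √(2.0² + 1.4²) ≈ 2.4.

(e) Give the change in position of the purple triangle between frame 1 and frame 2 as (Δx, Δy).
(0.7, 3.1)

The purple triangle was at (5.5, 3.2) in frame 1 and (6.2, 6.3) in frame 2.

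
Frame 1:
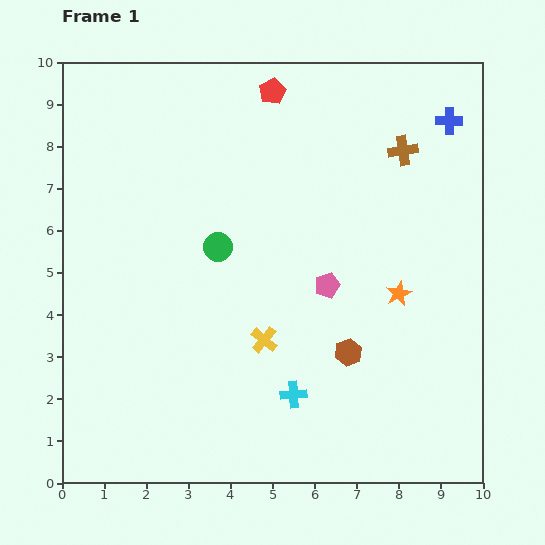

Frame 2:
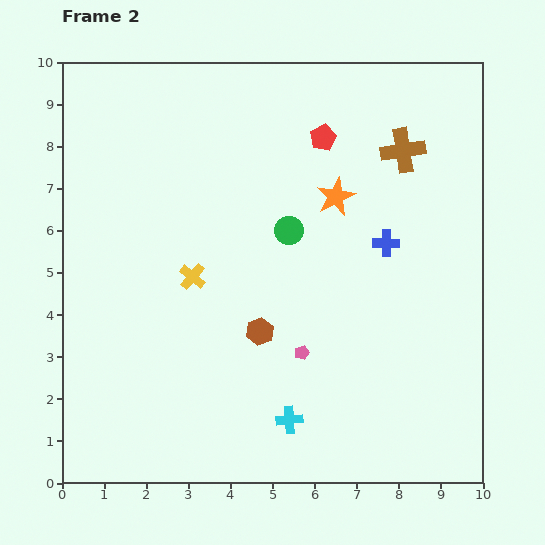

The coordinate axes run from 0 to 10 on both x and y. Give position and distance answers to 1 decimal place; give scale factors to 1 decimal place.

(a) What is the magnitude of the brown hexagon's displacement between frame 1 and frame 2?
2.2

The brown hexagon moved from (6.8, 3.1) to (4.7, 3.6), a distance of √(2.1² + 0.5²) ≈ 2.2.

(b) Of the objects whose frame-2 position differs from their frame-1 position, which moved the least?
the cyan cross

(moved 0.6)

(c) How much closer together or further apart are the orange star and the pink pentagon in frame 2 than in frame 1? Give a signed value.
+2.1

Distance in frame 1: 1.7. Distance in frame 2: 3.8.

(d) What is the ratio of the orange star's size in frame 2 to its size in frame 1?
1.5×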